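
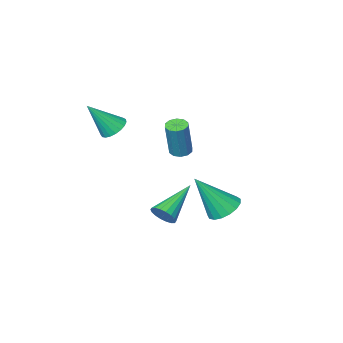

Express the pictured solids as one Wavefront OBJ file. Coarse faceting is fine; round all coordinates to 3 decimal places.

v 0.081 2.329 -2.852
v 0.595 2.968 -2.98
v 1.199 1.791 -1.048
v 0.306 3.122 -2.755
v -0.034 3.095 -2.552
v -0.348 2.892 -2.418
v -0.564 2.56 -2.383
v -0.632 2.176 -2.456
v -0.537 1.826 -2.619
v -0.3 1.592 -2.836
v 0.024 1.527 -3.056
v 0.361 1.646 -3.23
v 0.634 1.921 -3.317
v 0.78 2.29 -3.297
v 0.766 2.668 -3.176
v 2.157 -3.261 -0.003
v 2.638 -3.529 -0.434
v 3.223 -3.639 1.423
v 2.719 -3.25 -0.42
v 2.702 -2.972 -0.334
v 2.591 -2.745 -0.191
v 2.405 -2.606 -0.015
v 2.176 -2.581 0.163
v 1.944 -2.673 0.313
v 1.748 -2.867 0.407
v 1.624 -3.129 0.431
v 1.591 -3.414 0.38
v 1.656 -3.672 0.262
v 1.808 -3.859 0.099
v 2.02 -3.943 -0.082
v 2.256 -3.908 -0.249
v 2.475 -3.762 -0.374
v 1.756 0.212 -3.852
v 2.107 0.134 -3.323
v 0.044 -0.412 -2.808
v 2.021 0.405 -3.303
v 1.882 0.637 -3.391
v 1.718 0.785 -3.571
v 1.562 0.82 -3.807
v 1.444 0.734 -4.052
v 1.388 0.544 -4.257
v 1.405 0.289 -4.382
v 1.491 0.018 -4.402
v 1.63 -0.214 -4.313
v 1.793 -0.362 -4.133
v 1.95 -0.397 -3.898
v 2.068 -0.311 -3.653
v 2.124 -0.121 -3.448
v -1.215 -3.279 -2.309
v -0.945 -2.844 -2.445
v -0.534 -2.526 -0.607
v -0.805 -2.961 -0.471
v -1.256 -2.757 -2.39
v -0.845 -2.439 -0.552
v -1.552 -2.869 -2.305
v -1.141 -2.551 -0.467
v -1.719 -3.138 -2.221
v -1.308 -2.82 -0.383
v -1.694 -3.461 -2.171
v -1.283 -3.143 -0.333
v -1.486 -3.714 -2.173
v -1.075 -3.396 -0.335
v -1.175 -3.801 -2.228
v -0.764 -3.483 -0.39
v -0.879 -3.689 -2.313
v -0.468 -3.371 -0.475
v -0.712 -3.42 -2.397
v -0.301 -3.102 -0.559
v -0.737 -3.097 -2.447
v -0.326 -2.779 -0.609
f 2 1 4
f 2 4 3
f 4 1 5
f 4 5 3
f 5 1 6
f 5 6 3
f 6 1 7
f 6 7 3
f 7 1 8
f 7 8 3
f 8 1 9
f 8 9 3
f 9 1 10
f 9 10 3
f 10 1 11
f 10 11 3
f 11 1 12
f 11 12 3
f 12 1 13
f 12 13 3
f 13 1 14
f 13 14 3
f 14 1 15
f 14 15 3
f 15 1 2
f 15 2 3
f 17 16 19
f 17 19 18
f 19 16 20
f 19 20 18
f 20 16 21
f 20 21 18
f 21 16 22
f 21 22 18
f 22 16 23
f 22 23 18
f 23 16 24
f 23 24 18
f 24 16 25
f 24 25 18
f 25 16 26
f 25 26 18
f 26 16 27
f 26 27 18
f 27 16 28
f 27 28 18
f 28 16 29
f 28 29 18
f 29 16 30
f 29 30 18
f 30 16 31
f 30 31 18
f 31 16 32
f 31 32 18
f 32 16 17
f 32 17 18
f 34 33 36
f 34 36 35
f 36 33 37
f 36 37 35
f 37 33 38
f 37 38 35
f 38 33 39
f 38 39 35
f 39 33 40
f 39 40 35
f 40 33 41
f 40 41 35
f 41 33 42
f 41 42 35
f 42 33 43
f 42 43 35
f 43 33 44
f 43 44 35
f 44 33 45
f 44 45 35
f 45 33 46
f 45 46 35
f 46 33 47
f 46 47 35
f 47 33 48
f 47 48 35
f 48 33 34
f 48 34 35
f 50 49 53
f 50 53 51
f 51 53 54
f 51 54 52
f 53 49 55
f 53 55 54
f 54 55 56
f 54 56 52
f 55 49 57
f 55 57 56
f 56 57 58
f 56 58 52
f 57 49 59
f 57 59 58
f 58 59 60
f 58 60 52
f 59 49 61
f 59 61 60
f 60 61 62
f 60 62 52
f 61 49 63
f 61 63 62
f 62 63 64
f 62 64 52
f 63 49 65
f 63 65 64
f 64 65 66
f 64 66 52
f 65 49 67
f 65 67 66
f 66 67 68
f 66 68 52
f 67 49 69
f 67 69 68
f 68 69 70
f 68 70 52
f 69 49 50
f 69 50 70
f 70 50 51
f 70 51 52



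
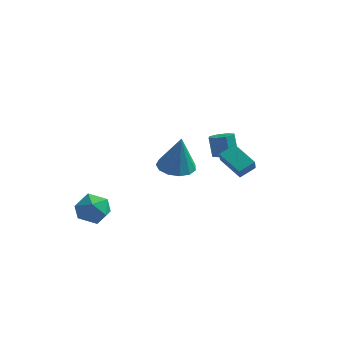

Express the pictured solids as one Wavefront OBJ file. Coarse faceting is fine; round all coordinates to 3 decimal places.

v 2.945 -0.627 1.74
v 3.075 -1.114 2.437
v 1.687 -0.041 2.384
v 1.817 -0.528 3.081
v 3.483 0.088 2.139
v 3.613 -0.399 2.836
v 2.225 0.674 2.783
v 2.355 0.187 3.48
v -4.01 -2.571 -1.308
v -3.056 -2.593 -0.947
v -4.444 -3.747 -0.233
v -3.49 -3.769 0.128
v -4.081 -2.954 0.296
v -3.812 -2.228 -0.368
v -3.688 -4.112 -0.812
v -3.419 -3.386 -1.476
v -2.857 -3.546 -0.64
v -3.1 -2.83 0.045
v -4.4 -3.51 -1.225
v -4.643 -2.794 -0.54
v 0.053 -1.709 2.485
v 1.013 -1.583 2.336
v 0.387 -1.831 4.535
v 0.798 -1.078 2.401
v 0.346 -0.774 2.493
v -0.199 -0.767 2.582
v -0.664 -1.059 2.641
v -0.901 -1.557 2.65
v -0.836 -2.104 2.607
v -0.489 -2.525 2.525
v 0.031 -2.688 2.431
v 0.557 -2.539 2.354
v 0.923 -2.127 2.318
v 1.016 2.514 1.219
v 1.677 2.491 1.418
v 1.344 2.803 2.56
v 0.684 2.826 2.361
v 1.534 2.969 1.245
v 1.202 3.282 2.387
v 1.088 3.181 1.057
v 0.756 3.493 2.2
v 0.6 3.002 0.964
v 0.268 3.314 2.106
v 0.356 2.537 1.02
v 0.023 2.849 2.162
v 0.498 2.058 1.193
v 0.166 2.371 2.335
v 0.944 1.847 1.38
v 0.612 2.159 2.523
v 1.432 2.026 1.474
v 1.1 2.338 2.616
f 2 4 1
f 5 2 1
f 1 4 3
f 3 5 1
f 2 8 4
f 6 2 5
f 6 8 2
f 4 8 3
f 7 5 3
f 3 8 7
f 7 6 5
f 8 6 7
f 9 20 14
f 9 14 10
f 9 10 16
f 9 16 19
f 9 19 20
f 10 14 18
f 14 20 13
f 20 19 11
f 19 16 15
f 16 10 17
f 12 18 13
f 12 13 11
f 12 11 15
f 12 15 17
f 12 17 18
f 13 18 14
f 11 13 20
f 15 11 19
f 17 15 16
f 18 17 10
f 22 21 24
f 22 24 23
f 24 21 25
f 24 25 23
f 25 21 26
f 25 26 23
f 26 21 27
f 26 27 23
f 27 21 28
f 27 28 23
f 28 21 29
f 28 29 23
f 29 21 30
f 29 30 23
f 30 21 31
f 30 31 23
f 31 21 32
f 31 32 23
f 32 21 33
f 32 33 23
f 33 21 22
f 33 22 23
f 35 34 38
f 35 38 36
f 36 38 39
f 36 39 37
f 38 34 40
f 38 40 39
f 39 40 41
f 39 41 37
f 40 34 42
f 40 42 41
f 41 42 43
f 41 43 37
f 42 34 44
f 42 44 43
f 43 44 45
f 43 45 37
f 44 34 46
f 44 46 45
f 45 46 47
f 45 47 37
f 46 34 48
f 46 48 47
f 47 48 49
f 47 49 37
f 48 34 50
f 48 50 49
f 49 50 51
f 49 51 37
f 50 34 35
f 50 35 51
f 51 35 36
f 51 36 37



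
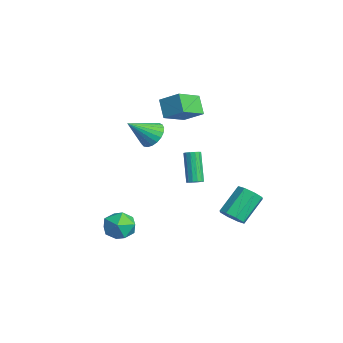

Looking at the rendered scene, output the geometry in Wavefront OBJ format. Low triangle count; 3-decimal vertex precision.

v 1.592 3.27 -3.054
v 2.353 3.727 -3.112
v 1.61 5.147 -1.664
v 0.848 4.69 -1.606
v 1.886 3.94 -3.56
v 1.143 5.36 -2.112
v 1.247 3.761 -3.712
v 0.504 5.18 -2.264
v 0.809 3.294 -3.478
v 0.066 4.713 -2.03
v 0.83 2.813 -2.996
v 0.087 4.233 -1.548
v 1.297 2.6 -2.548
v 0.554 4.02 -1.1
v 1.936 2.78 -2.396
v 1.193 4.199 -0.948
v 2.374 3.247 -2.63
v 1.631 4.666 -1.182
v -4.894 2.147 3.683
v -4.029 0.567 4.529
v -3.971 3.088 4.499
v -3.106 1.509 5.345
v -3.914 2.111 2.615
v -3.049 0.532 3.461
v -2.991 3.053 3.431
v -2.126 1.473 4.277
v 2.695 0.597 1.053
v 3.133 0.607 1.333
v 1.984 0.812 3.126
v 1.545 0.803 2.847
v 3.084 0.864 1.272
v 1.934 1.07 3.065
v 2.93 1.05 1.152
v 1.781 1.256 2.946
v 2.713 1.115 1.006
v 1.564 1.32 2.799
v 2.492 1.041 0.872
v 1.342 1.246 2.666
v 2.325 0.848 0.787
v 1.175 1.053 2.581
v 2.256 0.588 0.774
v 1.107 0.793 2.567
v 2.306 0.33 0.835
v 1.156 0.536 2.628
v 2.459 0.144 0.954
v 1.31 0.35 2.748
v 2.676 0.08 1.101
v 1.527 0.285 2.894
v 2.898 0.154 1.234
v 1.748 0.359 3.028
v 3.065 0.347 1.319
v 1.915 0.552 3.113
v -2.492 -0.341 2.428
v -1.617 -0.615 2.027
v -2.388 -1.919 3.732
v -1.497 -0.356 2.33
v -1.548 -0.095 2.65
v -1.763 0.123 2.931
v -2.104 0.261 3.125
v -2.512 0.295 3.199
v -2.916 0.219 3.139
v -3.247 0.046 2.956
v -3.448 -0.194 2.682
v -3.483 -0.459 2.364
v -3.347 -0.704 2.057
v -3.063 -0.886 1.814
v -2.68 -0.974 1.677
v -2.265 -0.953 1.67
v -1.889 -0.826 1.794
v -0.877 -2.806 -4.11
v 0.169 -2.318 -4.176
v -0.229 -4.022 -2.844
v 0.817 -3.534 -2.91
v -0.063 -2.954 -2.432
v -0.463 -2.203 -3.215
v 0.403 -4.137 -3.805
v 0.003 -3.386 -4.588
v 0.96 -3.14 -3.988
v 0.672 -2.409 -3.139
v -0.732 -3.931 -3.881
v -1.02 -3.2 -3.032
f 2 1 5
f 2 5 3
f 3 5 6
f 3 6 4
f 5 1 7
f 5 7 6
f 6 7 8
f 6 8 4
f 7 1 9
f 7 9 8
f 8 9 10
f 8 10 4
f 9 1 11
f 9 11 10
f 10 11 12
f 10 12 4
f 11 1 13
f 11 13 12
f 12 13 14
f 12 14 4
f 13 1 15
f 13 15 14
f 14 15 16
f 14 16 4
f 15 1 17
f 15 17 16
f 16 17 18
f 16 18 4
f 17 1 2
f 17 2 18
f 18 2 3
f 18 3 4
f 20 22 19
f 23 20 19
f 19 22 21
f 21 23 19
f 20 26 22
f 24 20 23
f 24 26 20
f 22 26 21
f 25 23 21
f 21 26 25
f 25 24 23
f 26 24 25
f 28 27 31
f 28 31 29
f 29 31 32
f 29 32 30
f 31 27 33
f 31 33 32
f 32 33 34
f 32 34 30
f 33 27 35
f 33 35 34
f 34 35 36
f 34 36 30
f 35 27 37
f 35 37 36
f 36 37 38
f 36 38 30
f 37 27 39
f 37 39 38
f 38 39 40
f 38 40 30
f 39 27 41
f 39 41 40
f 40 41 42
f 40 42 30
f 41 27 43
f 41 43 42
f 42 43 44
f 42 44 30
f 43 27 45
f 43 45 44
f 44 45 46
f 44 46 30
f 45 27 47
f 45 47 46
f 46 47 48
f 46 48 30
f 47 27 49
f 47 49 48
f 48 49 50
f 48 50 30
f 49 27 51
f 49 51 50
f 50 51 52
f 50 52 30
f 51 27 28
f 51 28 52
f 52 28 29
f 52 29 30
f 54 53 56
f 54 56 55
f 56 53 57
f 56 57 55
f 57 53 58
f 57 58 55
f 58 53 59
f 58 59 55
f 59 53 60
f 59 60 55
f 60 53 61
f 60 61 55
f 61 53 62
f 61 62 55
f 62 53 63
f 62 63 55
f 63 53 64
f 63 64 55
f 64 53 65
f 64 65 55
f 65 53 66
f 65 66 55
f 66 53 67
f 66 67 55
f 67 53 68
f 67 68 55
f 68 53 69
f 68 69 55
f 69 53 54
f 69 54 55
f 70 81 75
f 70 75 71
f 70 71 77
f 70 77 80
f 70 80 81
f 71 75 79
f 75 81 74
f 81 80 72
f 80 77 76
f 77 71 78
f 73 79 74
f 73 74 72
f 73 72 76
f 73 76 78
f 73 78 79
f 74 79 75
f 72 74 81
f 76 72 80
f 78 76 77
f 79 78 71



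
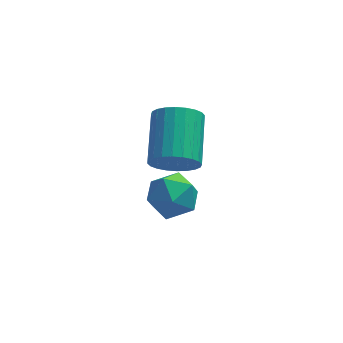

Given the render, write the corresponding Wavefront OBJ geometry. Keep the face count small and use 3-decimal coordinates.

v -0.492 3.758 -2.468
v 0.434 3.255 -2.105
v -1.494 2.485 -1.675
v -0.568 1.982 -1.312
v -0.868 2.97 -0.89
v -0.249 3.756 -1.381
v -0.811 1.984 -2.399
v -0.192 2.77 -2.89
v 0.237 2.159 -2.062
v 0.202 2.768 -1.13
v -1.262 2.972 -2.65
v -1.297 3.581 -1.718
v -0.512 1.664 1.426
v 0.1 1.283 2.09
v 0.323 3.254 3.018
v -0.288 3.636 2.354
v 0.344 1.385 1.814
v 0.567 3.356 2.742
v 0.458 1.53 1.478
v 0.681 3.501 2.407
v 0.424 1.695 1.135
v 0.647 3.666 2.063
v 0.248 1.856 0.837
v 0.471 3.827 1.765
v -0.044 1.988 0.627
v 0.179 3.959 1.555
v -0.407 2.07 0.54
v -0.184 4.041 1.468
v -0.786 2.091 0.587
v -0.563 4.062 1.515
v -1.123 2.046 0.762
v -0.9 4.017 1.69
v -1.367 1.944 1.038
v -1.144 3.915 1.966
v -1.481 1.799 1.373
v -1.258 3.77 2.302
v -1.447 1.634 1.717
v -1.224 3.605 2.645
v -1.271 1.473 2.015
v -1.048 3.444 2.943
v -0.979 1.341 2.225
v -0.756 3.312 3.153
v -0.616 1.259 2.312
v -0.393 3.23 3.24
v -0.237 1.238 2.265
v -0.014 3.209 3.193
f 1 12 6
f 1 6 2
f 1 2 8
f 1 8 11
f 1 11 12
f 2 6 10
f 6 12 5
f 12 11 3
f 11 8 7
f 8 2 9
f 4 10 5
f 4 5 3
f 4 3 7
f 4 7 9
f 4 9 10
f 5 10 6
f 3 5 12
f 7 3 11
f 9 7 8
f 10 9 2
f 14 13 17
f 14 17 15
f 15 17 18
f 15 18 16
f 17 13 19
f 17 19 18
f 18 19 20
f 18 20 16
f 19 13 21
f 19 21 20
f 20 21 22
f 20 22 16
f 21 13 23
f 21 23 22
f 22 23 24
f 22 24 16
f 23 13 25
f 23 25 24
f 24 25 26
f 24 26 16
f 25 13 27
f 25 27 26
f 26 27 28
f 26 28 16
f 27 13 29
f 27 29 28
f 28 29 30
f 28 30 16
f 29 13 31
f 29 31 30
f 30 31 32
f 30 32 16
f 31 13 33
f 31 33 32
f 32 33 34
f 32 34 16
f 33 13 35
f 33 35 34
f 34 35 36
f 34 36 16
f 35 13 37
f 35 37 36
f 36 37 38
f 36 38 16
f 37 13 39
f 37 39 38
f 38 39 40
f 38 40 16
f 39 13 41
f 39 41 40
f 40 41 42
f 40 42 16
f 41 13 43
f 41 43 42
f 42 43 44
f 42 44 16
f 43 13 45
f 43 45 44
f 44 45 46
f 44 46 16
f 45 13 14
f 45 14 46
f 46 14 15
f 46 15 16



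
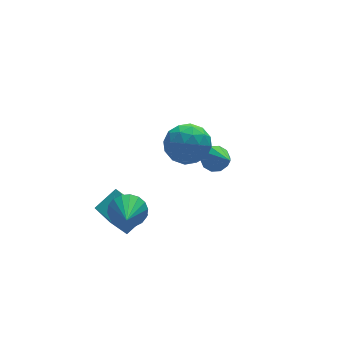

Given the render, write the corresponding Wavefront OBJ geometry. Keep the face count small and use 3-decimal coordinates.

v -2.929 -2.343 0.317
v -2.501 -2.82 -0.196
v -3.471 -3.677 1.103
v -2.264 -2.757 0.074
v -2.158 -2.612 0.392
v -2.205 -2.414 0.695
v -2.395 -2.202 0.923
v -2.692 -2.018 1.031
v -3.035 -1.899 0.997
v -3.357 -1.867 0.829
v -3.594 -1.93 0.559
v -3.7 -2.075 0.241
v -3.653 -2.273 -0.062
v -3.463 -2.485 -0.29
v -3.167 -2.669 -0.398
v -2.824 -2.788 -0.364
v -0.28 -0.63 2.98
v 0.684 -0.963 2.77
v -0.764 -2.217 3.27
v 0.2 -2.55 3.06
v 0.017 -1.995 3.922
v 0.316 -1.014 3.742
v -0.396 -2.166 2.298
v -0.097 -1.185 2.118
v 0.612 -1.912 2.348
v 0.867 -1.806 3.352
v -0.947 -1.374 2.688
v -0.692 -1.268 3.692
v 0.244 -0.657 2.849
v -0.324 -2.523 3.191
v -0.432 -2.197 3.697
v 0.134 -2.392 3.574
v 0.028 -0.687 3.421
v 0.595 -0.883 3.297
v 0.203 -1.489 3.975
v -0.675 -2.297 2.743
v -0.108 -2.493 2.619
v -0.214 -0.788 2.466
v 0.352 -0.983 2.343
v -0.283 -1.691 2.065
v 0.769 -1.41 2.478
v 0.484 -2.343 2.649
v 0.134 -2.118 2.201
v 0.31 -1.541 2.095
v 0.919 -1.348 3.068
v 0.634 -2.281 3.239
v 0.527 -1.955 3.745
v 0.702 -1.378 3.64
v 0.877 -1.906 2.82
v -0.714 -0.899 2.801
v -0.999 -1.832 2.972
v -0.782 -1.802 2.4
v -0.607 -1.225 2.295
v -0.564 -0.837 3.391
v -0.849 -1.77 3.562
v -0.39 -1.639 3.945
v -0.214 -1.062 3.839
v -0.957 -1.274 3.22
v -2.812 -1.875 -1.716
v -3.499 -1.799 -0.735
v -2.983 -0.504 -1.942
v -3.67 -0.428 -0.961
v -1.79 -1.632 -1.019
v -2.477 -1.556 -0.038
v -1.961 -0.261 -1.245
v -2.648 -0.185 -0.264
v 2.502 1.433 -1.411
v 2.833 1.796 -0.94
v 2.498 -0.173 -0.169
v 2.421 1.846 -0.876
v 2.039 1.739 -1.017
v 1.835 1.514 -1.307
v 1.885 1.259 -1.638
v 2.171 1.071 -1.881
v 2.583 1.02 -1.945
v 2.965 1.128 -1.804
v 3.169 1.352 -1.514
v 3.119 1.607 -1.184
f 2 1 4
f 2 4 3
f 4 1 5
f 4 5 3
f 5 1 6
f 5 6 3
f 6 1 7
f 6 7 3
f 7 1 8
f 7 8 3
f 8 1 9
f 8 9 3
f 9 1 10
f 9 10 3
f 10 1 11
f 10 11 3
f 11 1 12
f 11 12 3
f 12 1 13
f 12 13 3
f 13 1 14
f 13 14 3
f 14 1 15
f 14 15 3
f 15 1 16
f 15 16 3
f 16 1 2
f 16 2 3
f 17 54 33
f 54 28 57
f 33 57 22
f 54 57 33
f 17 33 29
f 33 22 34
f 29 34 18
f 33 34 29
f 17 29 38
f 29 18 39
f 38 39 24
f 29 39 38
f 17 38 50
f 38 24 53
f 50 53 27
f 38 53 50
f 17 50 54
f 50 27 58
f 54 58 28
f 50 58 54
f 18 34 45
f 34 22 48
f 45 48 26
f 34 48 45
f 22 57 35
f 57 28 56
f 35 56 21
f 57 56 35
f 28 58 55
f 58 27 51
f 55 51 19
f 58 51 55
f 27 53 52
f 53 24 40
f 52 40 23
f 53 40 52
f 24 39 44
f 39 18 41
f 44 41 25
f 39 41 44
f 20 46 32
f 46 26 47
f 32 47 21
f 46 47 32
f 20 32 30
f 32 21 31
f 30 31 19
f 32 31 30
f 20 30 37
f 30 19 36
f 37 36 23
f 30 36 37
f 20 37 42
f 37 23 43
f 42 43 25
f 37 43 42
f 20 42 46
f 42 25 49
f 46 49 26
f 42 49 46
f 21 47 35
f 47 26 48
f 35 48 22
f 47 48 35
f 19 31 55
f 31 21 56
f 55 56 28
f 31 56 55
f 23 36 52
f 36 19 51
f 52 51 27
f 36 51 52
f 25 43 44
f 43 23 40
f 44 40 24
f 43 40 44
f 26 49 45
f 49 25 41
f 45 41 18
f 49 41 45
f 60 62 59
f 63 60 59
f 59 62 61
f 61 63 59
f 60 66 62
f 64 60 63
f 64 66 60
f 62 66 61
f 65 63 61
f 61 66 65
f 65 64 63
f 66 64 65
f 68 67 70
f 68 70 69
f 70 67 71
f 70 71 69
f 71 67 72
f 71 72 69
f 72 67 73
f 72 73 69
f 73 67 74
f 73 74 69
f 74 67 75
f 74 75 69
f 75 67 76
f 75 76 69
f 76 67 77
f 76 77 69
f 77 67 78
f 77 78 69
f 78 67 68
f 78 68 69



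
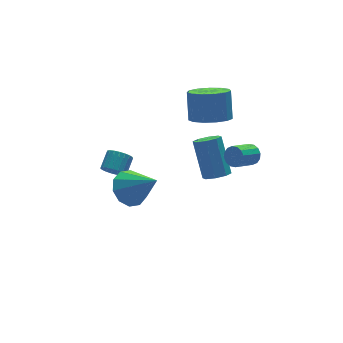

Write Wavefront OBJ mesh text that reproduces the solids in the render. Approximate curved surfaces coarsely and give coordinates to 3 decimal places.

v -3.116 -2.288 0.257
v -2.677 -1.529 0.716
v -2.404 -3.552 1.663
v -3.241 -1.59 0.947
v -3.757 -1.918 0.914
v -4.028 -2.387 0.63
v -3.95 -2.818 0.203
v -3.554 -3.048 -0.203
v -2.991 -2.987 -0.434
v -2.475 -2.659 -0.401
v -2.204 -2.19 -0.116
v -2.281 -1.759 0.31
v 2.113 -0.478 1.387
v 2.986 -0.134 0.94
v 3.341 0.662 2.246
v 2.467 0.318 2.693
v 2.571 0.26 0.814
v 2.926 1.055 2.12
v 2.009 0.419 0.869
v 2.364 1.214 2.176
v 1.481 0.293 1.089
v 1.836 1.088 2.396
v 1.153 -0.077 1.404
v 1.508 0.718 2.71
v 1.13 -0.574 1.713
v 1.485 0.221 3.019
v 1.418 -1.041 1.918
v 1.773 -0.246 3.225
v 1.928 -1.329 1.955
v 2.282 -0.534 3.261
v 2.495 -1.346 1.812
v 2.85 -0.551 3.118
v 2.942 -1.088 1.533
v 3.297 -0.293 2.84
v 3.125 -0.636 1.208
v 3.48 0.159 2.515
v -2.32 0.953 -1.832
v -1.918 0.936 -2.341
v -1.257 1.511 -1.838
v -1.66 1.527 -1.328
v -2.067 1.155 -2.395
v -1.407 1.73 -1.892
v -2.261 1.338 -2.351
v -1.6 1.913 -1.848
v -2.464 1.455 -2.217
v -1.804 2.03 -1.714
v -2.643 1.485 -2.017
v -1.982 2.06 -1.514
v -2.766 1.423 -1.784
v -2.105 1.998 -1.281
v -2.812 1.28 -1.56
v -2.151 1.855 -1.057
v -2.773 1.08 -1.383
v -2.112 1.655 -0.88
v -2.656 0.858 -1.283
v -1.995 1.433 -0.78
v -2.48 0.652 -1.278
v -1.82 1.227 -0.775
v -2.277 0.498 -1.369
v -1.617 1.073 -0.866
v -2.082 0.423 -1.539
v -1.421 0.998 -1.036
v -1.928 0.439 -1.761
v -1.267 1.014 -1.258
v -1.841 0.545 -1.994
v -1.181 1.119 -1.491
v -1.838 0.72 -2.2
v -1.177 1.295 -1.697
v 2.886 0.146 -4.073
v 3.581 0.251 -4.231
v 3.768 1.58 -2.526
v 3.074 1.474 -2.367
v 3.25 0.616 -4.479
v 3.437 1.945 -2.774
v 2.706 0.705 -4.489
v 2.893 2.034 -2.783
v 2.268 0.466 -4.255
v 2.455 1.795 -2.549
v 2.192 0.04 -3.914
v 2.379 1.369 -2.209
v 2.523 -0.325 -3.666
v 2.71 1.004 -1.961
v 3.067 -0.414 -3.657
v 3.254 0.915 -1.951
v 3.505 -0.175 -3.891
v 3.692 1.154 -2.185
v 2.394 -3.659 1.322
v 2.657 -4.054 1.62
v 1.589 -4.316 2.215
v 1.326 -3.921 1.918
v 2.684 -3.812 1.776
v 1.617 -4.073 2.371
v 2.634 -3.528 1.811
v 1.567 -3.79 2.406
v 2.52 -3.28 1.715
v 1.452 -3.542 2.31
v 2.371 -3.133 1.514
v 1.304 -3.395 2.109
v 2.229 -3.127 1.261
v 1.162 -3.389 1.856
v 2.131 -3.264 1.025
v 1.063 -3.526 1.62
v 2.103 -3.507 0.869
v 1.036 -3.768 1.464
v 2.153 -3.79 0.834
v 1.086 -4.052 1.429
v 2.268 -4.038 0.93
v 1.2 -4.3 1.525
v 2.416 -4.185 1.131
v 1.349 -4.447 1.726
v 2.558 -4.191 1.384
v 1.491 -4.453 1.979
f 2 1 4
f 2 4 3
f 4 1 5
f 4 5 3
f 5 1 6
f 5 6 3
f 6 1 7
f 6 7 3
f 7 1 8
f 7 8 3
f 8 1 9
f 8 9 3
f 9 1 10
f 9 10 3
f 10 1 11
f 10 11 3
f 11 1 12
f 11 12 3
f 12 1 2
f 12 2 3
f 14 13 17
f 14 17 15
f 15 17 18
f 15 18 16
f 17 13 19
f 17 19 18
f 18 19 20
f 18 20 16
f 19 13 21
f 19 21 20
f 20 21 22
f 20 22 16
f 21 13 23
f 21 23 22
f 22 23 24
f 22 24 16
f 23 13 25
f 23 25 24
f 24 25 26
f 24 26 16
f 25 13 27
f 25 27 26
f 26 27 28
f 26 28 16
f 27 13 29
f 27 29 28
f 28 29 30
f 28 30 16
f 29 13 31
f 29 31 30
f 30 31 32
f 30 32 16
f 31 13 33
f 31 33 32
f 32 33 34
f 32 34 16
f 33 13 35
f 33 35 34
f 34 35 36
f 34 36 16
f 35 13 14
f 35 14 36
f 36 14 15
f 36 15 16
f 38 37 41
f 38 41 39
f 39 41 42
f 39 42 40
f 41 37 43
f 41 43 42
f 42 43 44
f 42 44 40
f 43 37 45
f 43 45 44
f 44 45 46
f 44 46 40
f 45 37 47
f 45 47 46
f 46 47 48
f 46 48 40
f 47 37 49
f 47 49 48
f 48 49 50
f 48 50 40
f 49 37 51
f 49 51 50
f 50 51 52
f 50 52 40
f 51 37 53
f 51 53 52
f 52 53 54
f 52 54 40
f 53 37 55
f 53 55 54
f 54 55 56
f 54 56 40
f 55 37 57
f 55 57 56
f 56 57 58
f 56 58 40
f 57 37 59
f 57 59 58
f 58 59 60
f 58 60 40
f 59 37 61
f 59 61 60
f 60 61 62
f 60 62 40
f 61 37 63
f 61 63 62
f 62 63 64
f 62 64 40
f 63 37 65
f 63 65 64
f 64 65 66
f 64 66 40
f 65 37 67
f 65 67 66
f 66 67 68
f 66 68 40
f 67 37 38
f 67 38 68
f 68 38 39
f 68 39 40
f 70 69 73
f 70 73 71
f 71 73 74
f 71 74 72
f 73 69 75
f 73 75 74
f 74 75 76
f 74 76 72
f 75 69 77
f 75 77 76
f 76 77 78
f 76 78 72
f 77 69 79
f 77 79 78
f 78 79 80
f 78 80 72
f 79 69 81
f 79 81 80
f 80 81 82
f 80 82 72
f 81 69 83
f 81 83 82
f 82 83 84
f 82 84 72
f 83 69 85
f 83 85 84
f 84 85 86
f 84 86 72
f 85 69 70
f 85 70 86
f 86 70 71
f 86 71 72
f 88 87 91
f 88 91 89
f 89 91 92
f 89 92 90
f 91 87 93
f 91 93 92
f 92 93 94
f 92 94 90
f 93 87 95
f 93 95 94
f 94 95 96
f 94 96 90
f 95 87 97
f 95 97 96
f 96 97 98
f 96 98 90
f 97 87 99
f 97 99 98
f 98 99 100
f 98 100 90
f 99 87 101
f 99 101 100
f 100 101 102
f 100 102 90
f 101 87 103
f 101 103 102
f 102 103 104
f 102 104 90
f 103 87 105
f 103 105 104
f 104 105 106
f 104 106 90
f 105 87 107
f 105 107 106
f 106 107 108
f 106 108 90
f 107 87 109
f 107 109 108
f 108 109 110
f 108 110 90
f 109 87 111
f 109 111 110
f 110 111 112
f 110 112 90
f 111 87 88
f 111 88 112
f 112 88 89
f 112 89 90



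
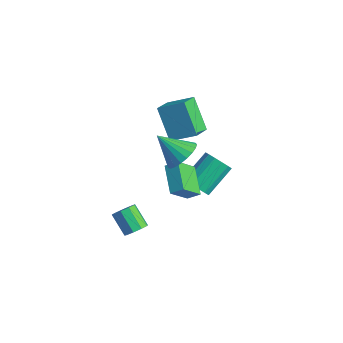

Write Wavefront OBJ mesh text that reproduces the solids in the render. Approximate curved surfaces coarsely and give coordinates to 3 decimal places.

v -3.45 1.513 -4.469
v -2.893 1.959 -4.966
v -3.113 3.593 -3.749
v -3.67 3.147 -3.251
v -3.298 2.038 -5.146
v -3.519 3.672 -3.928
v -3.744 1.976 -5.144
v -3.965 3.61 -3.926
v -4.111 1.79 -4.961
v -4.332 3.425 -3.743
v -4.301 1.53 -4.646
v -4.522 3.164 -3.429
v -4.263 1.265 -4.284
v -4.484 2.9 -3.066
v -4.007 1.067 -3.971
v -4.227 2.701 -2.754
v -3.601 0.988 -3.792
v -3.822 2.622 -2.574
v -3.155 1.05 -3.794
v -3.376 2.684 -2.576
v -2.788 1.235 -3.977
v -3.009 2.87 -2.759
v -2.598 1.496 -4.291
v -2.819 3.13 -3.074
v -2.636 1.76 -4.654
v -2.857 3.395 -3.436
v -2.609 0.032 -1.668
v -2.502 -1.095 -0.552
v -2.142 0.511 -1.23
v -2.035 -0.616 -0.113
v -1.185 -0.624 -2.467
v -1.078 -1.751 -1.35
v -0.718 -0.145 -2.028
v -0.611 -1.272 -0.912
v -0.917 -1.125 1.489
v -0.176 -1.732 1.775
v -2.003 -1.895 2.671
v -0.126 -1.409 2.031
v -0.213 -1.036 2.194
v -0.422 -0.679 2.234
v -0.717 -0.399 2.146
v -1.046 -0.244 1.944
v -1.353 -0.242 1.664
v -1.584 -0.393 1.353
v -1.701 -0.67 1.066
v -1.681 -1.026 0.852
v -1.53 -1.399 0.748
v -1.273 -1.725 0.772
v -0.954 -1.947 0.92
v -0.629 -2.027 1.167
v -0.353 -1.951 1.469
v -4.694 0.592 2.112
v -4.053 -0.474 2.637
v -3.683 1.541 2.806
v -3.043 0.475 3.331
v -3.457 0.505 0.429
v -2.817 -0.561 0.954
v -2.447 1.454 1.123
v -1.806 0.388 1.648
v -0.946 -3.888 -3.069
v -0.588 -4.3 -2.698
v -1.616 -4.364 -1.779
v -1.974 -3.952 -2.151
v -0.507 -3.872 -2.577
v -1.535 -3.936 -1.658
v -0.631 -3.452 -2.687
v -1.659 -3.516 -1.768
v -0.903 -3.236 -2.975
v -1.93 -3.3 -2.057
v -1.195 -3.325 -3.308
v -2.222 -3.389 -2.389
v -1.37 -3.677 -3.529
v -2.398 -3.741 -2.61
v -1.348 -4.128 -3.535
v -2.375 -4.192 -2.616
v -1.137 -4.467 -3.323
v -2.165 -4.531 -2.404
v -0.837 -4.534 -2.992
v -1.865 -4.598 -2.074
f 2 1 5
f 2 5 3
f 3 5 6
f 3 6 4
f 5 1 7
f 5 7 6
f 6 7 8
f 6 8 4
f 7 1 9
f 7 9 8
f 8 9 10
f 8 10 4
f 9 1 11
f 9 11 10
f 10 11 12
f 10 12 4
f 11 1 13
f 11 13 12
f 12 13 14
f 12 14 4
f 13 1 15
f 13 15 14
f 14 15 16
f 14 16 4
f 15 1 17
f 15 17 16
f 16 17 18
f 16 18 4
f 17 1 19
f 17 19 18
f 18 19 20
f 18 20 4
f 19 1 21
f 19 21 20
f 20 21 22
f 20 22 4
f 21 1 23
f 21 23 22
f 22 23 24
f 22 24 4
f 23 1 25
f 23 25 24
f 24 25 26
f 24 26 4
f 25 1 2
f 25 2 26
f 26 2 3
f 26 3 4
f 28 30 27
f 31 28 27
f 27 30 29
f 29 31 27
f 28 34 30
f 32 28 31
f 32 34 28
f 30 34 29
f 33 31 29
f 29 34 33
f 33 32 31
f 34 32 33
f 36 35 38
f 36 38 37
f 38 35 39
f 38 39 37
f 39 35 40
f 39 40 37
f 40 35 41
f 40 41 37
f 41 35 42
f 41 42 37
f 42 35 43
f 42 43 37
f 43 35 44
f 43 44 37
f 44 35 45
f 44 45 37
f 45 35 46
f 45 46 37
f 46 35 47
f 46 47 37
f 47 35 48
f 47 48 37
f 48 35 49
f 48 49 37
f 49 35 50
f 49 50 37
f 50 35 51
f 50 51 37
f 51 35 36
f 51 36 37
f 53 55 52
f 56 53 52
f 52 55 54
f 54 56 52
f 53 59 55
f 57 53 56
f 57 59 53
f 55 59 54
f 58 56 54
f 54 59 58
f 58 57 56
f 59 57 58
f 61 60 64
f 61 64 62
f 62 64 65
f 62 65 63
f 64 60 66
f 64 66 65
f 65 66 67
f 65 67 63
f 66 60 68
f 66 68 67
f 67 68 69
f 67 69 63
f 68 60 70
f 68 70 69
f 69 70 71
f 69 71 63
f 70 60 72
f 70 72 71
f 71 72 73
f 71 73 63
f 72 60 74
f 72 74 73
f 73 74 75
f 73 75 63
f 74 60 76
f 74 76 75
f 75 76 77
f 75 77 63
f 76 60 78
f 76 78 77
f 77 78 79
f 77 79 63
f 78 60 61
f 78 61 79
f 79 61 62
f 79 62 63



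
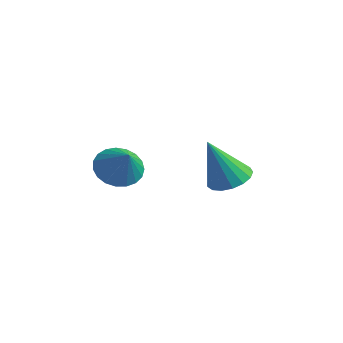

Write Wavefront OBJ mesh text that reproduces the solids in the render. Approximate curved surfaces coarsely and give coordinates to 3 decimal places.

v 0.561 1.997 -1.987
v 1.382 2.193 -1.74
v 0.159 1.263 -0.073
v 1.164 2.543 -1.652
v 0.808 2.767 -1.64
v 0.395 2.815 -1.708
v 0.02 2.676 -1.84
v -0.231 2.381 -2.006
v -0.301 1.999 -2.168
v -0.173 1.616 -2.288
v 0.123 1.32 -2.339
v 0.519 1.18 -2.31
v 0.924 1.227 -2.207
v 1.247 1.45 -2.054
v 1.412 1.799 -1.885
v -0.744 -2.086 -0.471
v -0.043 -1.938 -1.032
v 0.124 -2.394 0.531
v -0.096 -1.595 -0.881
v -0.261 -1.338 -0.658
v -0.51 -1.209 -0.404
v -0.799 -1.232 -0.16
v -1.078 -1.403 0.029
v -1.3 -1.692 0.132
v -1.425 -2.049 0.131
v -1.433 -2.412 0.026
v -1.321 -2.719 -0.165
v -1.11 -2.917 -0.409
v -0.835 -2.971 -0.663
v -0.545 -2.872 -0.885
v -0.288 -2.637 -1.034
v -0.111 -2.306 -1.086
f 2 1 4
f 2 4 3
f 4 1 5
f 4 5 3
f 5 1 6
f 5 6 3
f 6 1 7
f 6 7 3
f 7 1 8
f 7 8 3
f 8 1 9
f 8 9 3
f 9 1 10
f 9 10 3
f 10 1 11
f 10 11 3
f 11 1 12
f 11 12 3
f 12 1 13
f 12 13 3
f 13 1 14
f 13 14 3
f 14 1 15
f 14 15 3
f 15 1 2
f 15 2 3
f 17 16 19
f 17 19 18
f 19 16 20
f 19 20 18
f 20 16 21
f 20 21 18
f 21 16 22
f 21 22 18
f 22 16 23
f 22 23 18
f 23 16 24
f 23 24 18
f 24 16 25
f 24 25 18
f 25 16 26
f 25 26 18
f 26 16 27
f 26 27 18
f 27 16 28
f 27 28 18
f 28 16 29
f 28 29 18
f 29 16 30
f 29 30 18
f 30 16 31
f 30 31 18
f 31 16 32
f 31 32 18
f 32 16 17
f 32 17 18



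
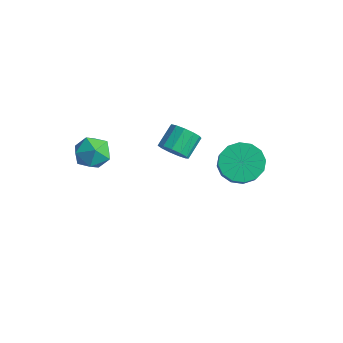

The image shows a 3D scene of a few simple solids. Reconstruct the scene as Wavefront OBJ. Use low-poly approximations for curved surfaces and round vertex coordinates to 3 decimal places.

v -2.751 3.075 0.567
v -2.385 2.719 1.195
v -2.682 3.729 1.941
v -3.049 4.085 1.313
v -2.066 2.969 0.985
v -2.363 3.978 1.731
v -1.964 3.252 0.642
v -2.262 4.262 1.388
v -2.113 3.479 0.275
v -2.41 4.489 1.021
v -2.464 3.578 0.001
v -2.762 4.588 0.747
v -2.906 3.518 -0.094
v -3.204 4.527 0.652
v -3.299 3.316 0.022
v -3.597 4.326 0.768
v -3.518 3.039 0.31
v -3.816 4.048 1.056
v -3.494 2.773 0.68
v -3.792 3.782 1.426
v -3.234 2.603 1.014
v -3.531 3.612 1.76
v -2.82 2.583 1.206
v -3.118 3.592 1.952
v 1.867 3.145 2.833
v 2.445 4.008 2.887
v 3.151 3.478 3.801
v 2.573 2.615 3.747
v 2.046 4.085 3.241
v 2.752 3.555 4.154
v 1.599 3.91 3.485
v 2.305 3.38 4.398
v 1.224 3.53 3.554
v 1.93 3 4.467
v 1.021 3.047 3.431
v 1.727 2.517 4.344
v 1.045 2.59 3.147
v 1.751 2.06 4.06
v 1.289 2.282 2.779
v 1.995 1.752 3.693
v 1.688 2.205 2.426
v 2.394 1.675 3.339
v 2.135 2.38 2.182
v 2.841 1.85 3.095
v 2.51 2.76 2.113
v 3.216 2.23 3.026
v 2.713 3.243 2.236
v 3.419 2.713 3.149
v 2.689 3.7 2.52
v 3.395 3.17 3.433
v -3.023 -0.366 2.28
v -2.267 -0.896 2.57
v -3.993 -1.524 2.69
v -3.237 -2.054 2.98
v -3.491 -1.263 3.475
v -2.891 -0.547 3.221
v -3.369 -1.873 2.039
v -2.769 -1.157 1.785
v -2.481 -1.828 2.42
v -2.557 -1.45 3.308
v -3.703 -0.97 1.952
v -3.779 -0.592 2.84
f 2 1 5
f 2 5 3
f 3 5 6
f 3 6 4
f 5 1 7
f 5 7 6
f 6 7 8
f 6 8 4
f 7 1 9
f 7 9 8
f 8 9 10
f 8 10 4
f 9 1 11
f 9 11 10
f 10 11 12
f 10 12 4
f 11 1 13
f 11 13 12
f 12 13 14
f 12 14 4
f 13 1 15
f 13 15 14
f 14 15 16
f 14 16 4
f 15 1 17
f 15 17 16
f 16 17 18
f 16 18 4
f 17 1 19
f 17 19 18
f 18 19 20
f 18 20 4
f 19 1 21
f 19 21 20
f 20 21 22
f 20 22 4
f 21 1 23
f 21 23 22
f 22 23 24
f 22 24 4
f 23 1 2
f 23 2 24
f 24 2 3
f 24 3 4
f 26 25 29
f 26 29 27
f 27 29 30
f 27 30 28
f 29 25 31
f 29 31 30
f 30 31 32
f 30 32 28
f 31 25 33
f 31 33 32
f 32 33 34
f 32 34 28
f 33 25 35
f 33 35 34
f 34 35 36
f 34 36 28
f 35 25 37
f 35 37 36
f 36 37 38
f 36 38 28
f 37 25 39
f 37 39 38
f 38 39 40
f 38 40 28
f 39 25 41
f 39 41 40
f 40 41 42
f 40 42 28
f 41 25 43
f 41 43 42
f 42 43 44
f 42 44 28
f 43 25 45
f 43 45 44
f 44 45 46
f 44 46 28
f 45 25 47
f 45 47 46
f 46 47 48
f 46 48 28
f 47 25 49
f 47 49 48
f 48 49 50
f 48 50 28
f 49 25 26
f 49 26 50
f 50 26 27
f 50 27 28
f 51 62 56
f 51 56 52
f 51 52 58
f 51 58 61
f 51 61 62
f 52 56 60
f 56 62 55
f 62 61 53
f 61 58 57
f 58 52 59
f 54 60 55
f 54 55 53
f 54 53 57
f 54 57 59
f 54 59 60
f 55 60 56
f 53 55 62
f 57 53 61
f 59 57 58
f 60 59 52



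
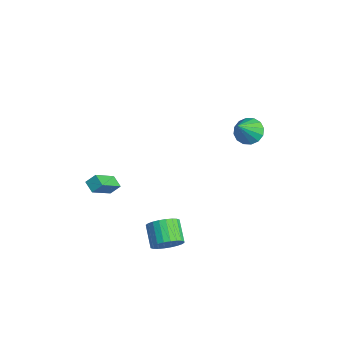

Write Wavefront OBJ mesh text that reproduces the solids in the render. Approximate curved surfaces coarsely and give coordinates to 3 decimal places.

v 2.678 -1.536 -3.897
v 3.026 -1.948 -3.091
v 1.79 -1.596 -2.377
v 1.442 -1.184 -3.183
v 3.15 -1.593 -3.051
v 1.914 -1.241 -2.338
v 3.202 -1.229 -3.141
v 1.966 -0.877 -2.427
v 3.174 -0.912 -3.345
v 1.938 -0.559 -2.631
v 3.071 -0.689 -3.633
v 1.835 -0.337 -2.92
v 2.908 -0.596 -3.962
v 1.672 -0.244 -3.248
v 2.71 -0.646 -4.281
v 1.474 -0.294 -3.567
v 2.507 -0.831 -4.541
v 1.271 -0.479 -3.827
v 2.33 -1.124 -4.703
v 1.094 -0.772 -3.989
v 2.206 -1.479 -4.742
v 0.97 -1.127 -4.029
v 2.154 -1.843 -4.653
v 0.918 -1.491 -3.939
v 2.182 -2.161 -4.449
v 0.946 -1.808 -3.735
v 2.285 -2.383 -4.16
v 1.049 -2.031 -3.447
v 2.448 -2.476 -3.832
v 1.212 -2.124 -3.118
v 2.646 -2.426 -3.513
v 1.41 -2.074 -2.799
v 2.849 -2.241 -3.253
v 1.613 -1.889 -2.539
v -3.26 -2.543 -3.137
v -2.726 -3.932 -1.83
v -3.095 -1.967 -2.592
v -2.561 -3.356 -1.285
v -2.479 -2.504 -3.415
v -1.945 -3.893 -2.108
v -2.314 -1.928 -2.87
v -1.78 -3.317 -1.563
v 1.665 4.089 3.071
v 2.408 4.577 3.11
v 2.315 2.971 4.649
v 2.109 4.792 3.386
v 1.691 4.82 3.578
v 1.266 4.651 3.633
v 0.948 4.332 3.538
v 0.822 3.947 3.318
v 0.922 3.6 3.032
v 1.221 3.385 2.756
v 1.639 3.357 2.564
v 2.064 3.526 2.508
v 2.382 3.845 2.603
v 2.508 4.23 2.823
f 2 1 5
f 2 5 3
f 3 5 6
f 3 6 4
f 5 1 7
f 5 7 6
f 6 7 8
f 6 8 4
f 7 1 9
f 7 9 8
f 8 9 10
f 8 10 4
f 9 1 11
f 9 11 10
f 10 11 12
f 10 12 4
f 11 1 13
f 11 13 12
f 12 13 14
f 12 14 4
f 13 1 15
f 13 15 14
f 14 15 16
f 14 16 4
f 15 1 17
f 15 17 16
f 16 17 18
f 16 18 4
f 17 1 19
f 17 19 18
f 18 19 20
f 18 20 4
f 19 1 21
f 19 21 20
f 20 21 22
f 20 22 4
f 21 1 23
f 21 23 22
f 22 23 24
f 22 24 4
f 23 1 25
f 23 25 24
f 24 25 26
f 24 26 4
f 25 1 27
f 25 27 26
f 26 27 28
f 26 28 4
f 27 1 29
f 27 29 28
f 28 29 30
f 28 30 4
f 29 1 31
f 29 31 30
f 30 31 32
f 30 32 4
f 31 1 33
f 31 33 32
f 32 33 34
f 32 34 4
f 33 1 2
f 33 2 34
f 34 2 3
f 34 3 4
f 36 38 35
f 39 36 35
f 35 38 37
f 37 39 35
f 36 42 38
f 40 36 39
f 40 42 36
f 38 42 37
f 41 39 37
f 37 42 41
f 41 40 39
f 42 40 41
f 44 43 46
f 44 46 45
f 46 43 47
f 46 47 45
f 47 43 48
f 47 48 45
f 48 43 49
f 48 49 45
f 49 43 50
f 49 50 45
f 50 43 51
f 50 51 45
f 51 43 52
f 51 52 45
f 52 43 53
f 52 53 45
f 53 43 54
f 53 54 45
f 54 43 55
f 54 55 45
f 55 43 56
f 55 56 45
f 56 43 44
f 56 44 45



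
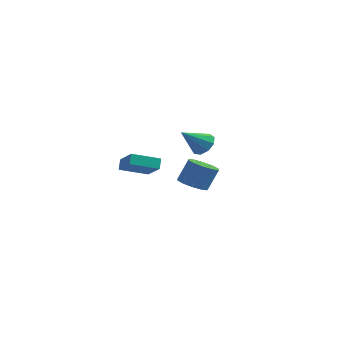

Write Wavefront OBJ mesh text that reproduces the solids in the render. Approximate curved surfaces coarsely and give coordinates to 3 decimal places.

v 2.927 1.828 -2.147
v 3.614 2.488 -2.59
v 4.099 3.052 -0.995
v 3.413 2.392 -0.553
v 3.048 2.799 -2.528
v 3.533 3.364 -0.933
v 2.436 2.739 -2.32
v 2.921 3.304 -0.726
v 2.011 2.331 -2.047
v 2.497 2.896 -0.452
v 1.937 1.731 -1.812
v 2.422 2.295 -0.217
v 2.241 1.168 -1.705
v 2.726 1.732 -0.11
v 2.807 0.856 -1.767
v 3.292 1.421 -0.172
v 3.419 0.916 -1.974
v 3.904 1.481 -0.38
v 3.843 1.324 -2.248
v 4.329 1.889 -0.653
v 3.918 1.925 -2.483
v 4.403 2.489 -0.888
v 2.243 4.521 0.332
v 2.9 4.746 0.994
v 1.417 3.119 1.628
v 2.37 5.125 1.067
v 1.779 5.222 0.796
v 1.406 4.991 0.308
v 1.424 4.54 -0.169
v 1.825 4.08 -0.411
v 2.421 3.826 -0.306
v 2.934 3.898 0.098
v 3.123 4.261 0.611
v 1.186 -4.041 0.659
v 1.021 -3.587 1.309
v 2.459 -2.788 0.107
v 2.294 -2.334 0.758
v 2.466 -4.926 1.602
v 2.301 -4.472 2.253
v 3.739 -3.673 1.051
v 3.574 -3.219 1.701
f 2 1 5
f 2 5 3
f 3 5 6
f 3 6 4
f 5 1 7
f 5 7 6
f 6 7 8
f 6 8 4
f 7 1 9
f 7 9 8
f 8 9 10
f 8 10 4
f 9 1 11
f 9 11 10
f 10 11 12
f 10 12 4
f 11 1 13
f 11 13 12
f 12 13 14
f 12 14 4
f 13 1 15
f 13 15 14
f 14 15 16
f 14 16 4
f 15 1 17
f 15 17 16
f 16 17 18
f 16 18 4
f 17 1 19
f 17 19 18
f 18 19 20
f 18 20 4
f 19 1 21
f 19 21 20
f 20 21 22
f 20 22 4
f 21 1 2
f 21 2 22
f 22 2 3
f 22 3 4
f 24 23 26
f 24 26 25
f 26 23 27
f 26 27 25
f 27 23 28
f 27 28 25
f 28 23 29
f 28 29 25
f 29 23 30
f 29 30 25
f 30 23 31
f 30 31 25
f 31 23 32
f 31 32 25
f 32 23 33
f 32 33 25
f 33 23 24
f 33 24 25
f 35 37 34
f 38 35 34
f 34 37 36
f 36 38 34
f 35 41 37
f 39 35 38
f 39 41 35
f 37 41 36
f 40 38 36
f 36 41 40
f 40 39 38
f 41 39 40



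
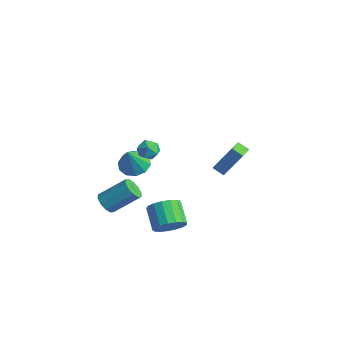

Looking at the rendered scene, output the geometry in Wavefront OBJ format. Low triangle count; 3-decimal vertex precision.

v -1.517 -4.316 -2.922
v -1.033 -4.106 -3.468
v -0.218 -2.753 -2.224
v -0.703 -2.964 -1.678
v -1.418 -3.839 -3.505
v -0.603 -2.487 -2.261
v -1.841 -3.755 -3.32
v -1.027 -2.403 -2.076
v -2.141 -3.886 -2.982
v -1.326 -2.533 -1.738
v -2.202 -4.18 -2.622
v -1.387 -2.828 -1.378
v -2.002 -4.527 -2.376
v -1.187 -3.174 -1.132
v -1.617 -4.793 -2.339
v -0.802 -3.441 -1.095
v -1.193 -4.877 -2.524
v -0.379 -3.525 -1.28
v -0.894 -4.747 -2.862
v -0.079 -3.394 -1.618
v -0.833 -4.452 -3.222
v -0.018 -3.1 -1.978
v -0.124 2.963 -2.742
v -0.746 2.622 -2.33
v -0.759 3.89 -2.934
v -1.381 3.549 -2.522
v 0.581 3.811 -0.978
v -0.041 3.47 -0.566
v -0.054 4.738 -1.17
v -0.676 4.397 -0.758
v 0.134 -3.087 2.548
v 0.43 -2.67 2.004
v 1.23 -3.23 3.036
v 1.526 -2.813 2.492
v 1.084 -2.499 3.006
v 0.407 -2.41 2.704
v 1.253 -3.49 2.336
v 0.576 -3.401 2.034
v 1.122 -2.919 1.874
v 1.018 -2.306 2.287
v 0.642 -3.594 2.753
v 0.538 -2.981 3.166
v -2.155 -1.92 -0.871
v -1.213 -1.781 -1.105
v -1.625 -2.74 0.771
v -1.404 -1.293 -0.8
v -1.882 -1.046 -0.522
v -2.464 -1.132 -0.377
v -2.928 -1.519 -0.421
v -3.096 -2.059 -0.637
v -2.905 -2.546 -0.942
v -2.427 -2.794 -1.22
v -1.845 -2.708 -1.364
v -1.382 -2.321 -1.32
v 1.192 -1.767 -4.402
v 1.809 -1.765 -3.59
v 0.565 -1.332 -2.646
v -0.052 -1.333 -3.458
v 1.839 -1.308 -3.76
v 0.595 -0.875 -2.816
v 1.72 -0.957 -4.078
v 0.477 -0.524 -3.134
v 1.481 -0.791 -4.469
v 0.237 -0.358 -3.525
v 1.175 -0.848 -4.845
v -0.069 -0.415 -3.902
v 0.873 -1.116 -5.12
v -0.37 -0.683 -4.176
v 0.644 -1.533 -5.23
v -0.599 -1.1 -4.286
v 0.541 -2.004 -5.151
v -0.703 -1.57 -4.207
v 0.587 -2.42 -4.899
v -0.657 -1.987 -3.956
v 0.771 -2.686 -4.534
v -0.473 -2.253 -3.59
v 1.052 -2.742 -4.139
v -0.192 -2.309 -3.195
v 1.364 -2.574 -3.804
v 0.121 -2.141 -2.86
v 1.638 -2.222 -3.605
v 0.394 -1.789 -2.662
f 2 1 5
f 2 5 3
f 3 5 6
f 3 6 4
f 5 1 7
f 5 7 6
f 6 7 8
f 6 8 4
f 7 1 9
f 7 9 8
f 8 9 10
f 8 10 4
f 9 1 11
f 9 11 10
f 10 11 12
f 10 12 4
f 11 1 13
f 11 13 12
f 12 13 14
f 12 14 4
f 13 1 15
f 13 15 14
f 14 15 16
f 14 16 4
f 15 1 17
f 15 17 16
f 16 17 18
f 16 18 4
f 17 1 19
f 17 19 18
f 18 19 20
f 18 20 4
f 19 1 21
f 19 21 20
f 20 21 22
f 20 22 4
f 21 1 2
f 21 2 22
f 22 2 3
f 22 3 4
f 24 26 23
f 27 24 23
f 23 26 25
f 25 27 23
f 24 30 26
f 28 24 27
f 28 30 24
f 26 30 25
f 29 27 25
f 25 30 29
f 29 28 27
f 30 28 29
f 31 42 36
f 31 36 32
f 31 32 38
f 31 38 41
f 31 41 42
f 32 36 40
f 36 42 35
f 42 41 33
f 41 38 37
f 38 32 39
f 34 40 35
f 34 35 33
f 34 33 37
f 34 37 39
f 34 39 40
f 35 40 36
f 33 35 42
f 37 33 41
f 39 37 38
f 40 39 32
f 44 43 46
f 44 46 45
f 46 43 47
f 46 47 45
f 47 43 48
f 47 48 45
f 48 43 49
f 48 49 45
f 49 43 50
f 49 50 45
f 50 43 51
f 50 51 45
f 51 43 52
f 51 52 45
f 52 43 53
f 52 53 45
f 53 43 54
f 53 54 45
f 54 43 44
f 54 44 45
f 56 55 59
f 56 59 57
f 57 59 60
f 57 60 58
f 59 55 61
f 59 61 60
f 60 61 62
f 60 62 58
f 61 55 63
f 61 63 62
f 62 63 64
f 62 64 58
f 63 55 65
f 63 65 64
f 64 65 66
f 64 66 58
f 65 55 67
f 65 67 66
f 66 67 68
f 66 68 58
f 67 55 69
f 67 69 68
f 68 69 70
f 68 70 58
f 69 55 71
f 69 71 70
f 70 71 72
f 70 72 58
f 71 55 73
f 71 73 72
f 72 73 74
f 72 74 58
f 73 55 75
f 73 75 74
f 74 75 76
f 74 76 58
f 75 55 77
f 75 77 76
f 76 77 78
f 76 78 58
f 77 55 79
f 77 79 78
f 78 79 80
f 78 80 58
f 79 55 81
f 79 81 80
f 80 81 82
f 80 82 58
f 81 55 56
f 81 56 82
f 82 56 57
f 82 57 58



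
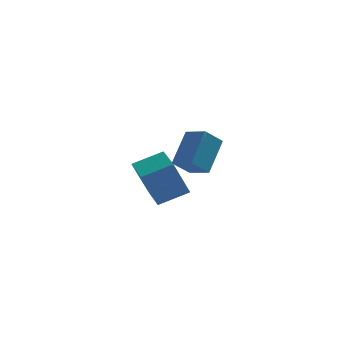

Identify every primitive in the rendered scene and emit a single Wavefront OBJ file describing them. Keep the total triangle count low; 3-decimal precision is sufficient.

v -2.359 0.683 -3.876
v -2.954 0.447 -2.377
v -2.652 1.937 -3.795
v -3.247 1.701 -2.296
v -1.213 0.919 -3.384
v -1.808 0.683 -1.885
v -1.506 2.173 -3.303
v -2.101 1.937 -1.804
v -1.447 -3.541 0.096
v -0.934 -2.597 1.114
v -2.047 -2.916 -0.181
v -1.534 -1.972 0.837
v -0.846 -3.228 -0.497
v -0.333 -2.284 0.521
v -1.446 -2.603 -0.774
v -0.933 -1.659 0.244
f 2 4 1
f 5 2 1
f 1 4 3
f 3 5 1
f 2 8 4
f 6 2 5
f 6 8 2
f 4 8 3
f 7 5 3
f 3 8 7
f 7 6 5
f 8 6 7
f 10 12 9
f 13 10 9
f 9 12 11
f 11 13 9
f 10 16 12
f 14 10 13
f 14 16 10
f 12 16 11
f 15 13 11
f 11 16 15
f 15 14 13
f 16 14 15



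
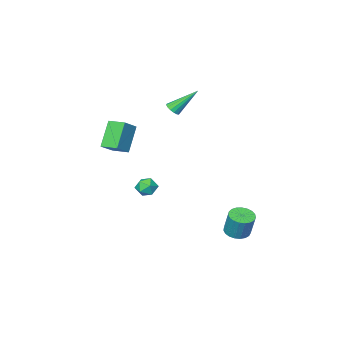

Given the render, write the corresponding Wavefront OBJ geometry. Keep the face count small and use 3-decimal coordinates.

v -2.886 -2.007 3.217
v -2.554 -2.177 3.58
v -4.054 -1.193 4.663
v -2.466 -1.931 3.514
v -2.489 -1.706 3.368
v -2.619 -1.562 3.182
v -2.82 -1.536 3.005
v -3.039 -1.637 2.885
v -3.217 -1.837 2.854
v -3.306 -2.082 2.92
v -3.282 -2.307 3.065
v -3.152 -2.452 3.252
v -2.951 -2.477 3.428
v -2.732 -2.377 3.549
v -3.296 3.51 -4.41
v -2.734 3.998 -4.608
v -2.662 4.518 -3.129
v -3.224 4.03 -2.93
v -2.996 4.175 -4.658
v -2.925 4.695 -3.178
v -3.311 4.236 -4.664
v -3.239 4.757 -3.185
v -3.622 4.173 -4.627
v -3.55 4.693 -3.147
v -3.877 3.994 -4.552
v -3.805 4.515 -3.072
v -4.032 3.732 -4.452
v -3.96 4.253 -2.973
v -4.059 3.432 -4.345
v -3.987 3.952 -2.866
v -3.955 3.145 -4.25
v -3.883 3.665 -2.77
v -3.736 2.921 -4.181
v -3.664 3.441 -2.702
v -3.441 2.799 -4.153
v -3.37 3.319 -2.673
v -3.122 2.8 -4.169
v -3.05 3.32 -2.689
v -2.832 2.923 -4.226
v -2.76 3.444 -2.747
v -2.623 3.149 -4.315
v -2.551 3.669 -2.836
v -2.53 3.436 -4.421
v -2.458 3.956 -2.941
v -2.569 3.736 -4.525
v -2.497 4.257 -3.045
v -0.488 -3.802 1.939
v 0.504 -3.5 2.638
v -0.896 -2.767 2.07
v 0.096 -2.465 2.769
v 0.444 -3.235 0.371
v 1.436 -2.933 1.07
v 0.036 -2.2 0.502
v 1.028 -1.898 1.201
v -0.275 0.257 -1.309
v 0.38 0.37 -1.044
v 0.08 -0.75 -1.756
v 0.735 -0.637 -1.491
v 0.189 -0.771 -1.049
v -0.03 -0.149 -0.773
v 0.49 -0.231 -2.027
v 0.271 0.391 -1.751
v 0.853 0.068 -1.488
v 0.666 -0.266 -0.884
v -0.206 -0.114 -1.916
v -0.393 -0.448 -1.312
f 2 1 4
f 2 4 3
f 4 1 5
f 4 5 3
f 5 1 6
f 5 6 3
f 6 1 7
f 6 7 3
f 7 1 8
f 7 8 3
f 8 1 9
f 8 9 3
f 9 1 10
f 9 10 3
f 10 1 11
f 10 11 3
f 11 1 12
f 11 12 3
f 12 1 13
f 12 13 3
f 13 1 14
f 13 14 3
f 14 1 2
f 14 2 3
f 16 15 19
f 16 19 17
f 17 19 20
f 17 20 18
f 19 15 21
f 19 21 20
f 20 21 22
f 20 22 18
f 21 15 23
f 21 23 22
f 22 23 24
f 22 24 18
f 23 15 25
f 23 25 24
f 24 25 26
f 24 26 18
f 25 15 27
f 25 27 26
f 26 27 28
f 26 28 18
f 27 15 29
f 27 29 28
f 28 29 30
f 28 30 18
f 29 15 31
f 29 31 30
f 30 31 32
f 30 32 18
f 31 15 33
f 31 33 32
f 32 33 34
f 32 34 18
f 33 15 35
f 33 35 34
f 34 35 36
f 34 36 18
f 35 15 37
f 35 37 36
f 36 37 38
f 36 38 18
f 37 15 39
f 37 39 38
f 38 39 40
f 38 40 18
f 39 15 41
f 39 41 40
f 40 41 42
f 40 42 18
f 41 15 43
f 41 43 42
f 42 43 44
f 42 44 18
f 43 15 45
f 43 45 44
f 44 45 46
f 44 46 18
f 45 15 16
f 45 16 46
f 46 16 17
f 46 17 18
f 48 50 47
f 51 48 47
f 47 50 49
f 49 51 47
f 48 54 50
f 52 48 51
f 52 54 48
f 50 54 49
f 53 51 49
f 49 54 53
f 53 52 51
f 54 52 53
f 55 66 60
f 55 60 56
f 55 56 62
f 55 62 65
f 55 65 66
f 56 60 64
f 60 66 59
f 66 65 57
f 65 62 61
f 62 56 63
f 58 64 59
f 58 59 57
f 58 57 61
f 58 61 63
f 58 63 64
f 59 64 60
f 57 59 66
f 61 57 65
f 63 61 62
f 64 63 56



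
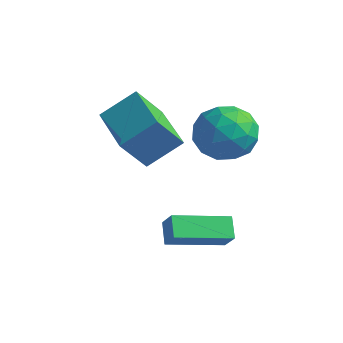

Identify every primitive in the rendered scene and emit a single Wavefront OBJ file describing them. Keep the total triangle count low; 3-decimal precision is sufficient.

v 2.71 -0.058 -0.598
v 2.177 0.492 -0.052
v 3.969 1.631 -1.073
v 3.437 2.181 -0.527
v 3.263 -0.261 0.147
v 2.731 0.289 0.693
v 4.523 1.428 -0.328
v 3.99 1.978 0.218
v 2.202 3.437 4.193
v 2.694 4.044 3.257
v 3.246 1.836 3.703
v 3.738 2.443 2.767
v 4.029 2.747 3.912
v 3.384 3.737 4.215
v 2.556 2.143 2.745
v 1.911 3.133 3.048
v 2.913 3.245 2.362
v 3.823 3.618 3.083
v 2.117 2.262 3.877
v 3.027 2.635 4.598
v 2.356 3.881 3.768
v 3.584 1.999 3.192
v 3.755 2.177 3.865
v 4.044 2.535 3.314
v 2.762 3.7 4.331
v 3.051 4.057 3.781
v 3.836 3.295 4.165
v 2.889 1.823 3.179
v 3.178 2.18 2.629
v 1.896 3.345 3.646
v 2.185 3.703 3.095
v 2.104 2.585 2.795
v 2.774 3.768 2.692
v 3.388 2.827 2.404
v 2.693 2.651 2.391
v 2.314 3.233 2.569
v 3.309 3.988 3.116
v 3.923 3.046 2.827
v 4.094 3.225 3.5
v 3.715 3.807 3.678
v 3.438 3.518 2.59
v 2.017 2.834 4.133
v 2.631 1.892 3.844
v 2.225 2.073 3.282
v 1.846 2.655 3.46
v 2.552 3.053 4.556
v 3.166 2.112 4.268
v 3.626 2.647 4.391
v 3.247 3.229 4.569
v 2.502 2.362 4.37
v 1.083 1.032 2.01
v 0.663 0.128 3.363
v -0.768 2.186 2.207
v -1.188 1.282 3.559
v 1.848 2.098 2.961
v 1.428 1.194 4.313
v -0.003 3.252 3.157
v -0.423 2.348 4.51
f 2 4 1
f 5 2 1
f 1 4 3
f 3 5 1
f 2 8 4
f 6 2 5
f 6 8 2
f 4 8 3
f 7 5 3
f 3 8 7
f 7 6 5
f 8 6 7
f 9 46 25
f 46 20 49
f 25 49 14
f 46 49 25
f 9 25 21
f 25 14 26
f 21 26 10
f 25 26 21
f 9 21 30
f 21 10 31
f 30 31 16
f 21 31 30
f 9 30 42
f 30 16 45
f 42 45 19
f 30 45 42
f 9 42 46
f 42 19 50
f 46 50 20
f 42 50 46
f 10 26 37
f 26 14 40
f 37 40 18
f 26 40 37
f 14 49 27
f 49 20 48
f 27 48 13
f 49 48 27
f 20 50 47
f 50 19 43
f 47 43 11
f 50 43 47
f 19 45 44
f 45 16 32
f 44 32 15
f 45 32 44
f 16 31 36
f 31 10 33
f 36 33 17
f 31 33 36
f 12 38 24
f 38 18 39
f 24 39 13
f 38 39 24
f 12 24 22
f 24 13 23
f 22 23 11
f 24 23 22
f 12 22 29
f 22 11 28
f 29 28 15
f 22 28 29
f 12 29 34
f 29 15 35
f 34 35 17
f 29 35 34
f 12 34 38
f 34 17 41
f 38 41 18
f 34 41 38
f 13 39 27
f 39 18 40
f 27 40 14
f 39 40 27
f 11 23 47
f 23 13 48
f 47 48 20
f 23 48 47
f 15 28 44
f 28 11 43
f 44 43 19
f 28 43 44
f 17 35 36
f 35 15 32
f 36 32 16
f 35 32 36
f 18 41 37
f 41 17 33
f 37 33 10
f 41 33 37
f 52 54 51
f 55 52 51
f 51 54 53
f 53 55 51
f 52 58 54
f 56 52 55
f 56 58 52
f 54 58 53
f 57 55 53
f 53 58 57
f 57 56 55
f 58 56 57



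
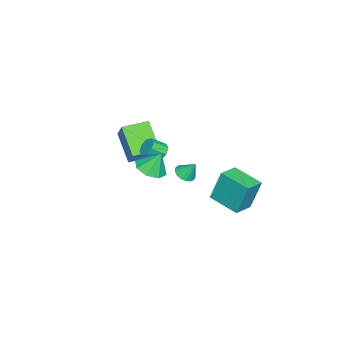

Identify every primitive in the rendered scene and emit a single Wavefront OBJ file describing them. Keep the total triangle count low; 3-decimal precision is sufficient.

v -1.326 1.901 -4.486
v -1.568 2.449 -2.515
v -0.713 3.662 -4.901
v -0.955 4.21 -2.93
v -0.085 1.53 -4.23
v -0.327 2.078 -2.259
v 0.528 3.291 -4.645
v 0.286 3.839 -2.674
v -2.032 -0.658 -4.098
v -1.647 -1.123 -3.807
v -1.988 -0.022 -3.142
v -1.436 -0.926 -3.948
v -1.362 -0.668 -4.123
v -1.441 -0.407 -4.292
v -1.656 -0.204 -4.417
v -1.957 -0.105 -4.469
v -2.274 -0.133 -4.437
v -2.537 -0.281 -4.326
v -2.683 -0.515 -4.164
v -2.68 -0.783 -3.986
v -2.529 -1.021 -3.835
v -2.264 -1.177 -3.743
v -1.946 -1.213 -3.733
v 0.425 -1.121 -0.871
v 0.824 -0.679 -0.664
v 1.273 -1.357 -0.082
v 0.875 -1.799 -0.289
v 0.426 -0.71 -0.393
v 0.875 -1.388 0.189
v 0.028 -0.982 -0.402
v 0.477 -1.66 0.18
v -0.137 -1.335 -0.686
v 0.312 -2.013 -0.104
v 0.027 -1.563 -1.078
v 0.476 -2.241 -0.496
v 0.425 -1.532 -1.349
v 0.874 -2.21 -0.767
v 0.823 -1.26 -1.34
v 1.272 -1.938 -0.758
v 0.988 -0.907 -1.056
v 1.437 -1.585 -0.474
v 2.876 -0.754 -0.403
v 3.612 -1.265 -0.089
v 2.764 -0.186 0.783
v 3.817 -0.629 -0.374
v 3.471 -0.065 -0.677
v 2.776 0.094 -0.819
v 2.139 -0.243 -0.717
v 1.935 -0.879 -0.432
v 2.281 -1.442 -0.13
v 2.976 -1.602 0.012
v -2.545 -4.953 -2.158
v -1.37 -4.192 -0.674
v -3.55 -3.732 -1.989
v -2.375 -2.971 -0.505
v -1.445 -3.849 -3.595
v -0.27 -3.088 -2.111
v -2.45 -2.628 -3.426
v -1.275 -1.867 -1.942
f 2 4 1
f 5 2 1
f 1 4 3
f 3 5 1
f 2 8 4
f 6 2 5
f 6 8 2
f 4 8 3
f 7 5 3
f 3 8 7
f 7 6 5
f 8 6 7
f 10 9 12
f 10 12 11
f 12 9 13
f 12 13 11
f 13 9 14
f 13 14 11
f 14 9 15
f 14 15 11
f 15 9 16
f 15 16 11
f 16 9 17
f 16 17 11
f 17 9 18
f 17 18 11
f 18 9 19
f 18 19 11
f 19 9 20
f 19 20 11
f 20 9 21
f 20 21 11
f 21 9 22
f 21 22 11
f 22 9 23
f 22 23 11
f 23 9 10
f 23 10 11
f 25 24 28
f 25 28 26
f 26 28 29
f 26 29 27
f 28 24 30
f 28 30 29
f 29 30 31
f 29 31 27
f 30 24 32
f 30 32 31
f 31 32 33
f 31 33 27
f 32 24 34
f 32 34 33
f 33 34 35
f 33 35 27
f 34 24 36
f 34 36 35
f 35 36 37
f 35 37 27
f 36 24 38
f 36 38 37
f 37 38 39
f 37 39 27
f 38 24 40
f 38 40 39
f 39 40 41
f 39 41 27
f 40 24 25
f 40 25 41
f 41 25 26
f 41 26 27
f 43 42 45
f 43 45 44
f 45 42 46
f 45 46 44
f 46 42 47
f 46 47 44
f 47 42 48
f 47 48 44
f 48 42 49
f 48 49 44
f 49 42 50
f 49 50 44
f 50 42 51
f 50 51 44
f 51 42 43
f 51 43 44
f 53 55 52
f 56 53 52
f 52 55 54
f 54 56 52
f 53 59 55
f 57 53 56
f 57 59 53
f 55 59 54
f 58 56 54
f 54 59 58
f 58 57 56
f 59 57 58



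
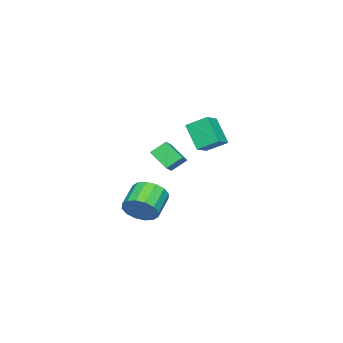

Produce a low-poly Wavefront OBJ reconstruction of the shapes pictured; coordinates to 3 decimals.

v -3.056 -1.966 -1.19
v -3.629 -3.002 0.271
v -3.371 -0.781 -0.474
v -3.944 -1.817 0.987
v -1.916 -1.943 -0.727
v -2.489 -2.979 0.734
v -2.231 -0.758 -0.011
v -2.804 -1.794 1.45
v 0.903 -2.94 -0.407
v 0.359 -2.279 0.301
v 1.189 -1.798 -1.253
v 0.645 -1.138 -0.546
v 1.735 -2.782 0.086
v 1.191 -2.122 0.793
v 2.021 -1.641 -0.761
v 1.477 -0.98 -0.053
v 4.485 -1.806 -2.988
v 4.981 -2.286 -2.224
v 3.571 -2.475 -1.428
v 3.075 -1.994 -2.192
v 4.987 -1.77 -2.089
v 3.577 -1.959 -1.294
v 4.859 -1.264 -2.196
v 3.45 -1.453 -1.4
v 4.631 -0.903 -2.515
v 3.221 -1.091 -1.719
v 4.364 -0.783 -2.96
v 2.954 -0.972 -2.164
v 4.129 -0.938 -3.413
v 2.719 -1.127 -2.617
v 3.989 -1.325 -3.752
v 2.579 -1.514 -2.956
v 3.983 -1.841 -3.886
v 2.573 -2.03 -3.091
v 4.11 -2.347 -3.78
v 2.701 -2.536 -2.984
v 4.339 -2.709 -3.461
v 2.929 -2.897 -2.665
v 4.606 -2.828 -3.016
v 3.196 -3.017 -2.22
v 4.841 -2.673 -2.563
v 3.431 -2.862 -1.767
f 2 4 1
f 5 2 1
f 1 4 3
f 3 5 1
f 2 8 4
f 6 2 5
f 6 8 2
f 4 8 3
f 7 5 3
f 3 8 7
f 7 6 5
f 8 6 7
f 10 12 9
f 13 10 9
f 9 12 11
f 11 13 9
f 10 16 12
f 14 10 13
f 14 16 10
f 12 16 11
f 15 13 11
f 11 16 15
f 15 14 13
f 16 14 15
f 18 17 21
f 18 21 19
f 19 21 22
f 19 22 20
f 21 17 23
f 21 23 22
f 22 23 24
f 22 24 20
f 23 17 25
f 23 25 24
f 24 25 26
f 24 26 20
f 25 17 27
f 25 27 26
f 26 27 28
f 26 28 20
f 27 17 29
f 27 29 28
f 28 29 30
f 28 30 20
f 29 17 31
f 29 31 30
f 30 31 32
f 30 32 20
f 31 17 33
f 31 33 32
f 32 33 34
f 32 34 20
f 33 17 35
f 33 35 34
f 34 35 36
f 34 36 20
f 35 17 37
f 35 37 36
f 36 37 38
f 36 38 20
f 37 17 39
f 37 39 38
f 38 39 40
f 38 40 20
f 39 17 41
f 39 41 40
f 40 41 42
f 40 42 20
f 41 17 18
f 41 18 42
f 42 18 19
f 42 19 20



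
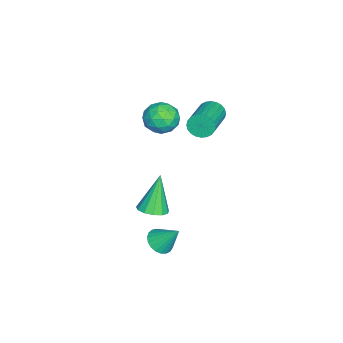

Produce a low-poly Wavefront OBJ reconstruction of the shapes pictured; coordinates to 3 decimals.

v 3.738 1.066 -2.781
v 4.376 1.245 -3.036
v 3.922 1.974 -1.679
v 4.199 1.442 -3.168
v 3.943 1.573 -3.233
v 3.651 1.616 -3.221
v 3.375 1.564 -3.132
v 3.161 1.426 -2.982
v 3.047 1.226 -2.798
v 3.052 0.998 -2.611
v 3.176 0.781 -2.453
v 3.398 0.614 -2.352
v 3.678 0.525 -2.325
v 3.968 0.529 -2.377
v 4.219 0.626 -2.499
v 4.387 0.799 -2.669
v 4.442 1.018 -2.859
v 2.103 0.324 -2.101
v 2.768 0.104 -1.808
v 1.337 0.516 -0.219
v 2.787 0.53 -1.843
v 2.589 0.891 -1.96
v 2.236 1.072 -2.122
v 1.841 1.016 -2.277
v 1.529 0.74 -2.376
v 1.399 0.332 -2.388
v 1.492 -0.078 -2.308
v 1.779 -0.361 -2.163
v 2.169 -0.426 -1.997
v 2.538 -0.253 -1.865
v -1.491 2.261 2.281
v -1.305 2.582 1.723
v 0.716 2.52 2.361
v 0.531 2.199 2.919
v -1.349 2.783 1.885
v 0.672 2.72 2.522
v -1.416 2.904 2.107
v 0.605 2.841 2.744
v -1.493 2.927 2.356
v 0.528 2.864 2.993
v -1.57 2.849 2.593
v 0.451 2.786 3.23
v -1.636 2.682 2.783
v 0.385 2.619 3.42
v -1.678 2.45 2.896
v 0.343 2.387 3.533
v -1.693 2.19 2.916
v 0.328 2.127 3.553
v -1.676 1.94 2.839
v 0.345 1.878 3.477
v -1.632 1.74 2.678
v 0.389 1.677 3.315
v -1.565 1.619 2.456
v 0.456 1.556 3.093
v -1.488 1.596 2.207
v 0.533 1.533 2.844
v -1.411 1.674 1.97
v 0.61 1.611 2.607
v -1.345 1.841 1.78
v 0.676 1.778 2.417
v -1.303 2.073 1.667
v 0.718 2.01 2.304
v -1.288 2.333 1.647
v 0.733 2.27 2.284
v 0.146 0.871 3.497
v 0.853 1.13 3.998
v 0.947 -0.21 2.922
v 1.654 0.049 3.423
v 0.93 -0.321 3.82
v 0.435 0.348 4.175
v 1.365 0.572 2.745
v 0.87 1.241 3.1
v 1.607 0.945 3.533
v 1.338 0.393 4.197
v 0.462 0.527 2.723
v 0.193 -0.025 3.387
v 0.429 1.095 3.798
v 1.371 -0.175 3.122
v 0.945 -0.392 3.355
v 1.361 -0.241 3.65
v 0.183 0.636 3.902
v 0.599 0.787 4.196
v 0.644 -0.065 4.091
v 1.201 0.133 2.724
v 1.617 0.284 3.018
v 0.439 1.161 3.27
v 0.855 1.312 3.565
v 1.156 0.985 2.829
v 1.288 1.139 3.819
v 1.759 0.503 3.481
v 1.589 0.811 3.083
v 1.297 1.204 3.292
v 1.13 0.814 4.209
v 1.601 0.179 3.872
v 1.175 -0.038 4.105
v 0.884 0.354 4.313
v 1.573 0.706 3.936
v 0.199 0.741 3.048
v 0.67 0.106 2.711
v 0.916 0.566 2.607
v 0.625 0.958 2.815
v 0.041 0.417 3.439
v 0.512 -0.219 3.101
v 0.503 -0.284 3.628
v 0.211 0.109 3.837
v 0.227 0.214 2.984
f 2 1 4
f 2 4 3
f 4 1 5
f 4 5 3
f 5 1 6
f 5 6 3
f 6 1 7
f 6 7 3
f 7 1 8
f 7 8 3
f 8 1 9
f 8 9 3
f 9 1 10
f 9 10 3
f 10 1 11
f 10 11 3
f 11 1 12
f 11 12 3
f 12 1 13
f 12 13 3
f 13 1 14
f 13 14 3
f 14 1 15
f 14 15 3
f 15 1 16
f 15 16 3
f 16 1 17
f 16 17 3
f 17 1 2
f 17 2 3
f 19 18 21
f 19 21 20
f 21 18 22
f 21 22 20
f 22 18 23
f 22 23 20
f 23 18 24
f 23 24 20
f 24 18 25
f 24 25 20
f 25 18 26
f 25 26 20
f 26 18 27
f 26 27 20
f 27 18 28
f 27 28 20
f 28 18 29
f 28 29 20
f 29 18 30
f 29 30 20
f 30 18 19
f 30 19 20
f 32 31 35
f 32 35 33
f 33 35 36
f 33 36 34
f 35 31 37
f 35 37 36
f 36 37 38
f 36 38 34
f 37 31 39
f 37 39 38
f 38 39 40
f 38 40 34
f 39 31 41
f 39 41 40
f 40 41 42
f 40 42 34
f 41 31 43
f 41 43 42
f 42 43 44
f 42 44 34
f 43 31 45
f 43 45 44
f 44 45 46
f 44 46 34
f 45 31 47
f 45 47 46
f 46 47 48
f 46 48 34
f 47 31 49
f 47 49 48
f 48 49 50
f 48 50 34
f 49 31 51
f 49 51 50
f 50 51 52
f 50 52 34
f 51 31 53
f 51 53 52
f 52 53 54
f 52 54 34
f 53 31 55
f 53 55 54
f 54 55 56
f 54 56 34
f 55 31 57
f 55 57 56
f 56 57 58
f 56 58 34
f 57 31 59
f 57 59 58
f 58 59 60
f 58 60 34
f 59 31 61
f 59 61 60
f 60 61 62
f 60 62 34
f 61 31 63
f 61 63 62
f 62 63 64
f 62 64 34
f 63 31 32
f 63 32 64
f 64 32 33
f 64 33 34
f 65 102 81
f 102 76 105
f 81 105 70
f 102 105 81
f 65 81 77
f 81 70 82
f 77 82 66
f 81 82 77
f 65 77 86
f 77 66 87
f 86 87 72
f 77 87 86
f 65 86 98
f 86 72 101
f 98 101 75
f 86 101 98
f 65 98 102
f 98 75 106
f 102 106 76
f 98 106 102
f 66 82 93
f 82 70 96
f 93 96 74
f 82 96 93
f 70 105 83
f 105 76 104
f 83 104 69
f 105 104 83
f 76 106 103
f 106 75 99
f 103 99 67
f 106 99 103
f 75 101 100
f 101 72 88
f 100 88 71
f 101 88 100
f 72 87 92
f 87 66 89
f 92 89 73
f 87 89 92
f 68 94 80
f 94 74 95
f 80 95 69
f 94 95 80
f 68 80 78
f 80 69 79
f 78 79 67
f 80 79 78
f 68 78 85
f 78 67 84
f 85 84 71
f 78 84 85
f 68 85 90
f 85 71 91
f 90 91 73
f 85 91 90
f 68 90 94
f 90 73 97
f 94 97 74
f 90 97 94
f 69 95 83
f 95 74 96
f 83 96 70
f 95 96 83
f 67 79 103
f 79 69 104
f 103 104 76
f 79 104 103
f 71 84 100
f 84 67 99
f 100 99 75
f 84 99 100
f 73 91 92
f 91 71 88
f 92 88 72
f 91 88 92
f 74 97 93
f 97 73 89
f 93 89 66
f 97 89 93



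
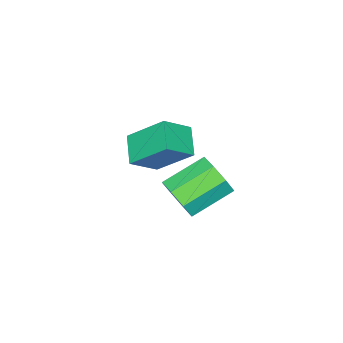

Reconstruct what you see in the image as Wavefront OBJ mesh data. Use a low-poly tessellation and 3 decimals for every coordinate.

v -1.155 -2.32 0.795
v -1.541 -1.027 2.002
v -2.101 -1.953 0.1
v -2.488 -0.661 1.307
v -0.432 -1.559 0.213
v -0.819 -0.267 1.42
v -1.379 -1.193 -0.482
v -1.765 0.1 0.725
v 0.962 1.716 1.127
v 1.395 1.849 1.846
v 0.052 2.417 2.552
v -0.382 2.284 1.833
v 1.406 2.365 1.45
v 0.062 2.933 2.156
v 1.156 2.501 0.865
v -0.187 3.069 1.571
v 0.792 2.177 0.434
v -0.551 2.745 1.139
v 0.528 1.583 0.408
v -0.815 2.151 1.114
v 0.518 1.067 0.804
v -0.826 1.635 1.51
v 0.767 0.931 1.389
v -0.576 1.499 2.095
v 1.131 1.255 1.821
v -0.212 1.823 2.526
f 2 4 1
f 5 2 1
f 1 4 3
f 3 5 1
f 2 8 4
f 6 2 5
f 6 8 2
f 4 8 3
f 7 5 3
f 3 8 7
f 7 6 5
f 8 6 7
f 10 9 13
f 10 13 11
f 11 13 14
f 11 14 12
f 13 9 15
f 13 15 14
f 14 15 16
f 14 16 12
f 15 9 17
f 15 17 16
f 16 17 18
f 16 18 12
f 17 9 19
f 17 19 18
f 18 19 20
f 18 20 12
f 19 9 21
f 19 21 20
f 20 21 22
f 20 22 12
f 21 9 23
f 21 23 22
f 22 23 24
f 22 24 12
f 23 9 25
f 23 25 24
f 24 25 26
f 24 26 12
f 25 9 10
f 25 10 26
f 26 10 11
f 26 11 12



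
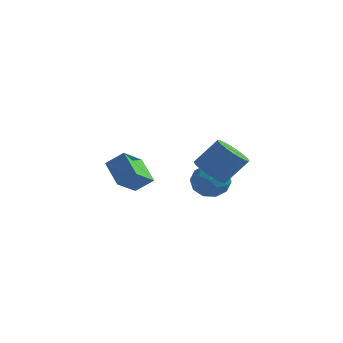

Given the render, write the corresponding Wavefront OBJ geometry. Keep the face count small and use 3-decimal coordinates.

v 2.373 -2.002 2.042
v 2.888 -1.447 1.373
v 3.801 -0.683 2.709
v 3.287 -1.238 3.378
v 2.559 -1.2 1.457
v 3.472 -0.436 2.793
v 2.198 -1.092 1.641
v 3.111 -0.328 2.978
v 1.867 -1.141 1.896
v 2.78 -0.376 3.232
v 1.624 -1.338 2.175
v 2.537 -0.574 3.511
v 1.51 -1.651 2.431
v 2.424 -0.887 3.768
v 1.546 -2.024 2.62
v 2.459 -1.26 3.957
v 1.724 -2.394 2.709
v 2.638 -1.63 4.046
v 2.015 -2.696 2.683
v 2.929 -1.931 4.019
v 2.368 -2.877 2.546
v 3.282 -2.113 3.882
v 2.722 -2.908 2.321
v 3.635 -2.144 3.658
v 3.015 -2.782 2.049
v 3.929 -2.018 3.385
v 3.198 -2.521 1.775
v 4.111 -1.757 3.111
v 3.238 -2.17 1.547
v 4.151 -1.406 2.883
v 3.128 -1.79 1.405
v 4.041 -1.026 2.741
v 0.601 -0.044 -0.103
v 1.214 0.86 -0.165
v 1.846 -0.82 0.885
v 2.459 0.084 0.823
v 1.528 0.093 1.397
v 0.759 0.572 0.786
v 2.301 -0.532 -0.066
v 1.532 -0.053 -0.677
v 2.264 0.558 -0.143
v 1.787 0.944 0.762
v 1.273 -0.904 -0.042
v 0.796 -0.518 0.863
v 0.798 0.476 -0.221
v 2.262 -0.436 0.941
v 1.715 -0.431 1.279
v 2.075 0.1 1.242
v 0.531 0.307 0.338
v 0.891 0.838 0.302
v 1.076 0.387 1.22
v 2.169 -0.798 0.418
v 2.529 -0.267 0.382
v 0.985 -0.06 -0.522
v 1.345 0.471 -0.559
v 1.984 -0.347 -0.5
v 1.776 0.83 -0.244
v 2.508 0.374 0.337
v 2.415 0.012 -0.186
v 1.963 0.294 -0.545
v 1.495 1.057 0.287
v 2.227 0.601 0.869
v 1.68 0.606 1.206
v 1.228 0.888 0.847
v 2.113 0.879 0.301
v 0.833 -0.561 -0.149
v 1.565 -1.017 0.433
v 1.832 -0.848 -0.127
v 1.38 -0.566 -0.486
v 0.552 -0.334 0.383
v 1.284 -0.79 0.964
v 1.097 -0.254 1.265
v 0.645 0.028 0.906
v 0.947 -0.839 0.419
v -3.07 -1.233 -0.288
v -4.212 -0.325 0.584
v -2.752 0.172 -1.334
v -3.894 1.08 -0.462
v -2.186 -0.86 0.482
v -3.328 0.048 1.354
v -1.868 0.545 -0.564
v -3.01 1.453 0.308
f 2 1 5
f 2 5 3
f 3 5 6
f 3 6 4
f 5 1 7
f 5 7 6
f 6 7 8
f 6 8 4
f 7 1 9
f 7 9 8
f 8 9 10
f 8 10 4
f 9 1 11
f 9 11 10
f 10 11 12
f 10 12 4
f 11 1 13
f 11 13 12
f 12 13 14
f 12 14 4
f 13 1 15
f 13 15 14
f 14 15 16
f 14 16 4
f 15 1 17
f 15 17 16
f 16 17 18
f 16 18 4
f 17 1 19
f 17 19 18
f 18 19 20
f 18 20 4
f 19 1 21
f 19 21 20
f 20 21 22
f 20 22 4
f 21 1 23
f 21 23 22
f 22 23 24
f 22 24 4
f 23 1 25
f 23 25 24
f 24 25 26
f 24 26 4
f 25 1 27
f 25 27 26
f 26 27 28
f 26 28 4
f 27 1 29
f 27 29 28
f 28 29 30
f 28 30 4
f 29 1 31
f 29 31 30
f 30 31 32
f 30 32 4
f 31 1 2
f 31 2 32
f 32 2 3
f 32 3 4
f 33 70 49
f 70 44 73
f 49 73 38
f 70 73 49
f 33 49 45
f 49 38 50
f 45 50 34
f 49 50 45
f 33 45 54
f 45 34 55
f 54 55 40
f 45 55 54
f 33 54 66
f 54 40 69
f 66 69 43
f 54 69 66
f 33 66 70
f 66 43 74
f 70 74 44
f 66 74 70
f 34 50 61
f 50 38 64
f 61 64 42
f 50 64 61
f 38 73 51
f 73 44 72
f 51 72 37
f 73 72 51
f 44 74 71
f 74 43 67
f 71 67 35
f 74 67 71
f 43 69 68
f 69 40 56
f 68 56 39
f 69 56 68
f 40 55 60
f 55 34 57
f 60 57 41
f 55 57 60
f 36 62 48
f 62 42 63
f 48 63 37
f 62 63 48
f 36 48 46
f 48 37 47
f 46 47 35
f 48 47 46
f 36 46 53
f 46 35 52
f 53 52 39
f 46 52 53
f 36 53 58
f 53 39 59
f 58 59 41
f 53 59 58
f 36 58 62
f 58 41 65
f 62 65 42
f 58 65 62
f 37 63 51
f 63 42 64
f 51 64 38
f 63 64 51
f 35 47 71
f 47 37 72
f 71 72 44
f 47 72 71
f 39 52 68
f 52 35 67
f 68 67 43
f 52 67 68
f 41 59 60
f 59 39 56
f 60 56 40
f 59 56 60
f 42 65 61
f 65 41 57
f 61 57 34
f 65 57 61
f 76 78 75
f 79 76 75
f 75 78 77
f 77 79 75
f 76 82 78
f 80 76 79
f 80 82 76
f 78 82 77
f 81 79 77
f 77 82 81
f 81 80 79
f 82 80 81

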